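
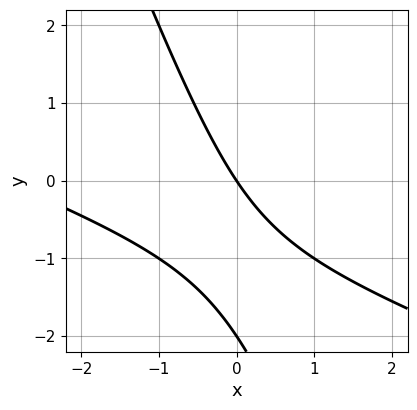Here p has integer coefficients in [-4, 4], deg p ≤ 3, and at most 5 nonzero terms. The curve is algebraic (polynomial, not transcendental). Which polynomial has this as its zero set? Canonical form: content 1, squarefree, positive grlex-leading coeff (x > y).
First, degree: a generic line meets the curve in up to 2 points, so deg p = 2.
Next, reading off the gridlines: among the integer gridlines, it crosses the y-axis at y ∈ {-2, 0}; it crosses the x-axis at the gridline x = 0.
Finally, putting this together gives p.

x^2 + 3*x*y + y^2 + 3*x + 2*y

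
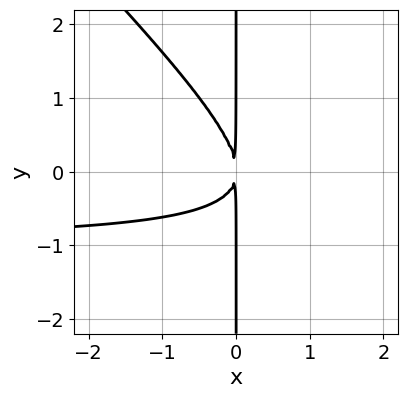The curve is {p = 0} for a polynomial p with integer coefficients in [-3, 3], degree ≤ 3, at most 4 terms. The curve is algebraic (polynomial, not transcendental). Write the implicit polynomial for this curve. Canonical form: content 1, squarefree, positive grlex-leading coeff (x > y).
The degree is 3 — the shape is more complex than any degree-2 curve.
Reading off the gridlines: the visible y-axis segment lies entirely on the curve.
Putting this together gives p.

x^2*y + x*y^2 + x^2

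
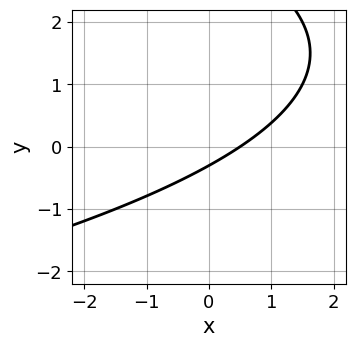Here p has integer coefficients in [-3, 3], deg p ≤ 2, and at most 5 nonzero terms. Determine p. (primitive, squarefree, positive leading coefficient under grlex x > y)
First, degree: a generic line meets the curve in up to 2 points, so deg p = 2.
Finally, the integer polynomial consistent with all of this is the stated p.

y^2 + 2*x - 3*y - 1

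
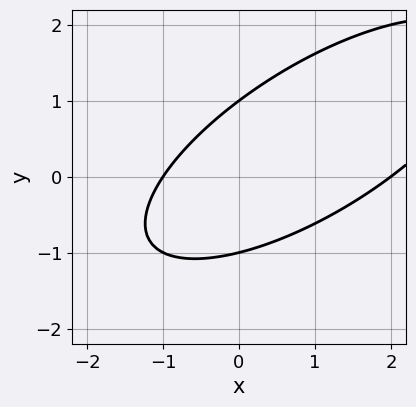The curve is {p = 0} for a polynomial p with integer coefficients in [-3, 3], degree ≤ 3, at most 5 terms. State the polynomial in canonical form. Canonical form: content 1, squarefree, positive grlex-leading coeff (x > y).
(a) Degree: a generic line meets the curve in up to 2 points, so deg p = 2.
(b) Observable constraints: the x-axis gridline crossings are at x ∈ {-1, 2}; among the integer gridlines, it crosses the y-axis at y ∈ {-1, 1}.
(c) Together with the visible shape, these determine p as stated.

x^2 - 2*x*y + 2*y^2 - x - 2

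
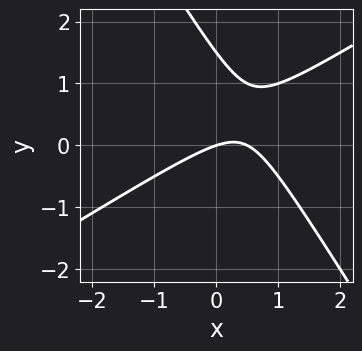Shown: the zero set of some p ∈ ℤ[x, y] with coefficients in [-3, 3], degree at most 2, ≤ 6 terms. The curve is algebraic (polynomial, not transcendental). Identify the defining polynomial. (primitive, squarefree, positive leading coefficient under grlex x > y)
1. Degree: a generic line meets the curve in up to 2 points, so deg p = 2.
2. Reading off the gridlines: it meets the x-axis at x = 0 (among the integer gridlines); it meets the y-axis at y = 0 (among the integer gridlines).
3. These observations pin down the coefficients.

2*x^2 - 2*x*y - 2*y^2 - x + 3*y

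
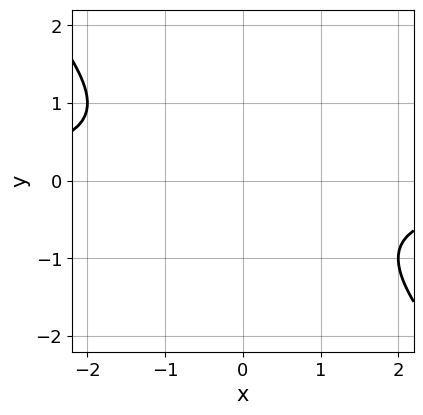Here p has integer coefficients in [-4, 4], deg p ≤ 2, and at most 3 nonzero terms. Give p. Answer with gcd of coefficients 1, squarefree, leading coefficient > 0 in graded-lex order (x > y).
x*y + y^2 + 1

(a) Degree: no degree-1 curve has this shape, so deg p = 2.
(b) Against the integer gridlines: the curve avoids every integer x-axis point in the box; it misses every integer gridline on the y-axis.
(c) Assembling these constraints gives the stated polynomial.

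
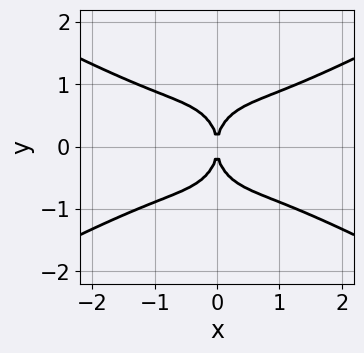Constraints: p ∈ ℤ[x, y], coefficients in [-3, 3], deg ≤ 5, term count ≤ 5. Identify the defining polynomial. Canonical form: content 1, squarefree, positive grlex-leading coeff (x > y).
x^4 - 3*x^2*y^2 - y^4 + 2*x^2

(a) Degree: a generic line meets the curve in up to 4 points, so deg p = 4.
(b) Symmetries: mirror symmetry y ↦ −y ⇒ only even powers of y; it's symmetric under x → −x, forcing even powers of x.
(c) From the axis intercepts and sections: it meets the y-axis at y = 0 (among the integer gridlines); one x-axis crossing is at x = 0.
(d) Together with the visible shape, these determine p as stated.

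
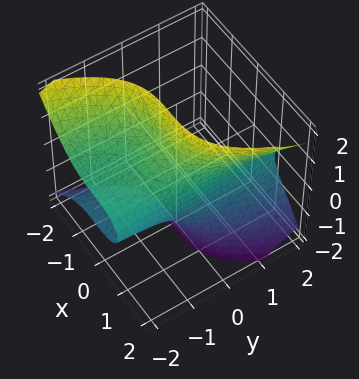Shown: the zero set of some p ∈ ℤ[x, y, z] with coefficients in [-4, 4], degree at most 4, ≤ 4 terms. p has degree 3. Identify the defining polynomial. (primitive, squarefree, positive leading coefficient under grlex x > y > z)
First, deg p = 3. No degree-2 surface has this shape.
Next, from the visible intercepts: the surface avoids every integer z-axis point in the box; it misses every integer gridline on the y-axis.
Finally, together with the visible shape, these determine p as stated. Check: (1, 0, 0) on the x-axis lies on the surface, and p(1, 0, 0) = 0. ✓

2*x^3 - 3*y*z^2 - 2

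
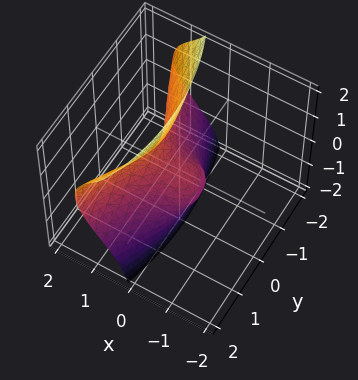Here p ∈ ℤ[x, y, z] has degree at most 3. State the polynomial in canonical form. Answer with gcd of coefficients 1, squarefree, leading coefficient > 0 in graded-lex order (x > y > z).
First, the degree is 3 — a generic line meets the surface in up to 3 points.
Then, from the visible intercepts: it crosses the z-axis at the gridline z = 0; it crosses the x-axis at the gridline x = 0; one y-axis crossing is at y = 0.
Finally, fitting integer coefficients to these (and the overall shape) gives p.

2*x^3 - 2*x^2*z + 3*x*z^2 - y^2 - z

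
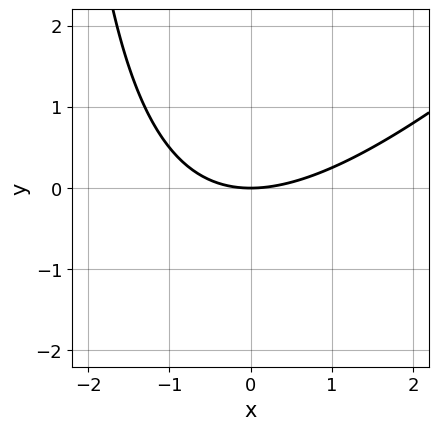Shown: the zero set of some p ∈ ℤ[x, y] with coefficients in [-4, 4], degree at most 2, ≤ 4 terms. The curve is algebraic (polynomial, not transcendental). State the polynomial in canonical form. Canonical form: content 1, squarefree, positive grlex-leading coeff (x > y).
x^2 - x*y - 3*y

First, deg p = 2. The shape is more complex than any degree-1 curve.
Next, from the visible intercepts: it meets the x-axis at x = 0 (among the integer gridlines); it meets the y-axis at y = 0 (among the integer gridlines).
Finally, putting this together gives p.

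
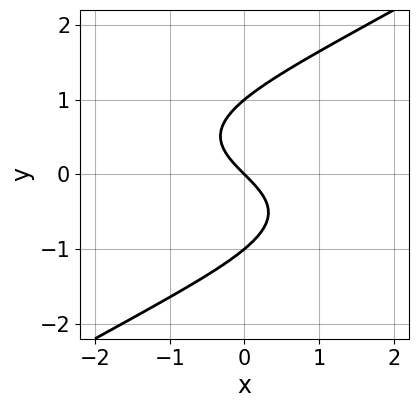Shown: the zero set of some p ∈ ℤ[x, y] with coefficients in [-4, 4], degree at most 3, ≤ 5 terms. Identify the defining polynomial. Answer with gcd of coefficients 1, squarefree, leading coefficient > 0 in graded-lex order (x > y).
2*x*y^2 - 3*y^3 + 3*x + 3*y

(a) The degree is 3 — a generic line meets the curve in up to 3 points.
(b) Against the integer gridlines: it crosses the x-axis at the gridline x = 0; among the integer gridlines, it crosses the y-axis at y ∈ {-1, 0, 1}.
(c) These observations pin down the coefficients.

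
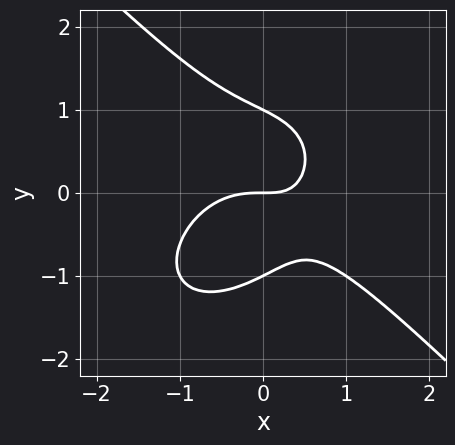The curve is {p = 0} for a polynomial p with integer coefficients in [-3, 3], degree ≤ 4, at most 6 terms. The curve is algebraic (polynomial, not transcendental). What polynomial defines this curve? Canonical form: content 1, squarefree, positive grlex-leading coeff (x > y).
x^3 + y^3 + x*y - y

(a) deg p = 3. A generic line meets the curve in up to 3 points.
(b) Reading off the gridlines: among the integer gridlines, it crosses the y-axis at y ∈ {-1, 0, 1}; it crosses the x-axis at the gridline x = 0.
(c) These observations pin down the coefficients.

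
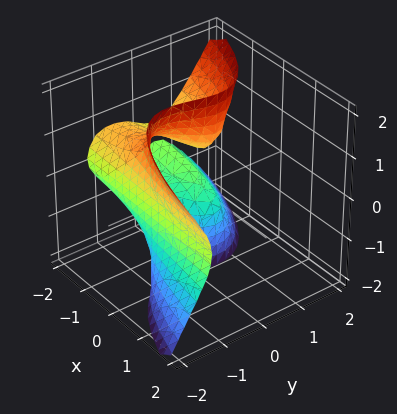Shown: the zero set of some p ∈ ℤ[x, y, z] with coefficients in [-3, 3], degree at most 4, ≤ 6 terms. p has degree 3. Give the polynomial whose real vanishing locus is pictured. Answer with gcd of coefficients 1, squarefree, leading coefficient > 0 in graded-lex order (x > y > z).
2*x*z^2 + 2*y^3 - 2*y + 1

(a) deg p = 3. The shape is more complex than any degree-2 surface.
(b) From the axis intercepts and sections: the surface avoids every integer z-axis point in the box; it misses every integer gridline on the x-axis.
(c) Putting this together gives p.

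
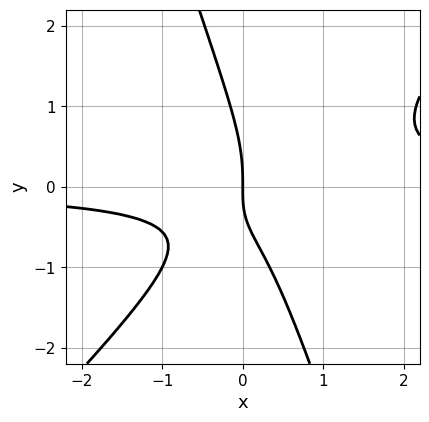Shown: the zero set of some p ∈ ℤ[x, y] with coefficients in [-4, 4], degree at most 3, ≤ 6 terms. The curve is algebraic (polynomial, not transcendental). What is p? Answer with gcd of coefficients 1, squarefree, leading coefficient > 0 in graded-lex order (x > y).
First, deg p = 3. A generic line meets the curve in up to 3 points.
Then, observable constraints: it crosses the y-axis at the gridline y = 0; one x-axis crossing is at x = 0.
Finally, matching integer coefficients to the picture gives p.

3*x^2*y - 2*x*y^2 - y^3 - 2*x*y - 2*x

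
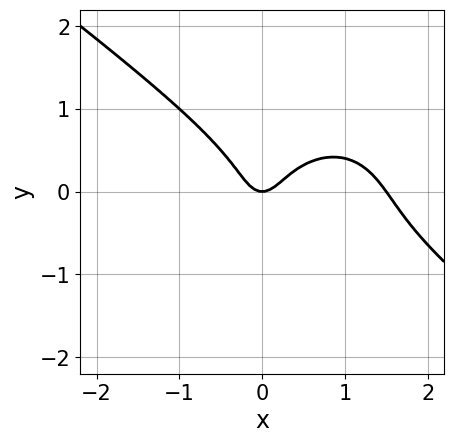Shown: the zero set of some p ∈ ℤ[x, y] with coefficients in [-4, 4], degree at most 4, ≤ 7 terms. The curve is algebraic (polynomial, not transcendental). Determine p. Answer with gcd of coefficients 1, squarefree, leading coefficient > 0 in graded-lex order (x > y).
1. deg p = 3. The shape is more complex than any degree-2 curve.
2. From the axis intercepts and sections: it meets the y-axis at y = 0 (among the integer gridlines); it crosses the x-axis at the gridline x = 0.
3. The integer polynomial consistent with all of this is the stated p.

2*x^3 + x^2*y + 3*y^3 - 3*x^2 + y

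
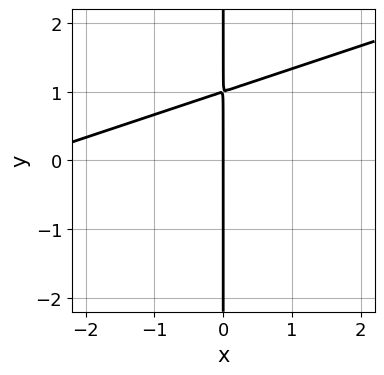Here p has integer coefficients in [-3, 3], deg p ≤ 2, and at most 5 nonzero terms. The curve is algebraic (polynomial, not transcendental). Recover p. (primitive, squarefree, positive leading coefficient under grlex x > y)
x^2 - 3*x*y + 3*x

Degree: the shape is more complex than any degree-1 curve, so deg p = 2.
Observable constraints: every point of the y-axis in the box is on the curve; it crosses the x-axis at the gridline x = 0.
The integer polynomial consistent with all of this is the stated p.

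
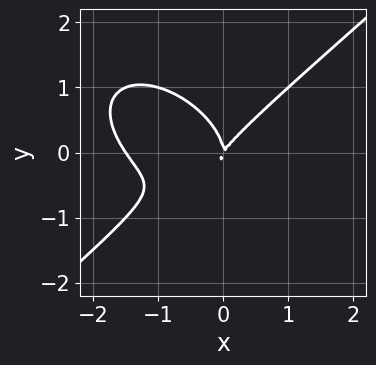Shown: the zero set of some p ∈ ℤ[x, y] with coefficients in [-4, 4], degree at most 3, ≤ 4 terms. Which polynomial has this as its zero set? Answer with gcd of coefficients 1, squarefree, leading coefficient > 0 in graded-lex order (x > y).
(a) Degree: the shape is more complex than any degree-2 curve, so deg p = 3.
(b) Checking where it meets the axes: it meets the y-axis at y = 0 (among the integer gridlines); it crosses the x-axis at the gridline x = 0.
(c) Assembling these constraints gives the stated polynomial.

2*x^3 - 3*y^3 + 3*x^2 - 2*x*y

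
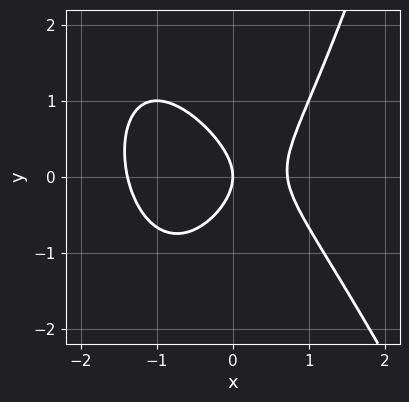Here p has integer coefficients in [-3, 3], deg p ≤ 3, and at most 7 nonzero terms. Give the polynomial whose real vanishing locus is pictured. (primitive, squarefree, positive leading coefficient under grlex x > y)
3*x^3 + x^2*y + 2*x^2 - 3*y^2 - 3*x

The degree is 3 — no degree-2 curve has this shape.
Against the integer gridlines: it crosses the y-axis at the gridline y = 0; it meets the x-axis at x = 0 (among the integer gridlines).
Putting this together gives p.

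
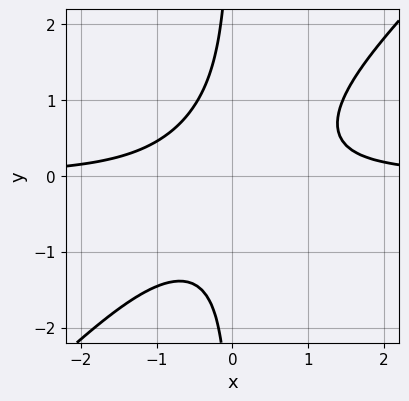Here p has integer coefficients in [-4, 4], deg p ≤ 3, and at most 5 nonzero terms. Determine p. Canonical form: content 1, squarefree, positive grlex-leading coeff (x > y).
3*x^2*y - 3*x*y^2 - 2

1. The degree is 3 — no degree-2 curve has this shape.
2. Reading off the gridlines: the curve avoids every integer y-axis point in the box; the curve avoids every integer x-axis point in the box.
3. Assembling these constraints gives the stated polynomial.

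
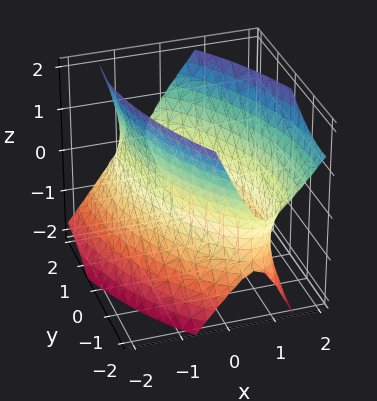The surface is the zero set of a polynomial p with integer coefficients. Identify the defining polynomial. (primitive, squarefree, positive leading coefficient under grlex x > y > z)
3*x^2 + 2*x*y - x*z + y^2 - z^2 - 3

First, the degree is 2 — no degree-1 surface has this shape.
Next, reading off the gridlines: among the integer gridlines, it crosses the x-axis at x ∈ {-1, 1}; it misses every integer gridline on the z-axis.
Finally, these observations pin down the coefficients.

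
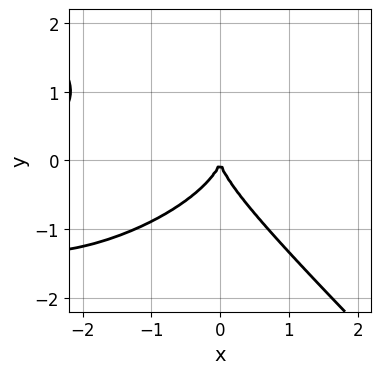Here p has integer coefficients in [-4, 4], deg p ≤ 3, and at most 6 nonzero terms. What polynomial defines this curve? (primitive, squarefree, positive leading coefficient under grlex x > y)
x^3 - x^2*y + x*y^2 + 3*y^3 + 3*x^2

deg p = 3. A generic line meets the curve in up to 3 points.
Checking where it meets the axes: it meets the y-axis at y = 0 (among the integer gridlines); one x-axis crossing is at x = 0.
Matching integer coefficients to the picture gives p.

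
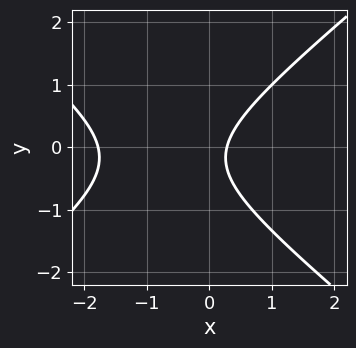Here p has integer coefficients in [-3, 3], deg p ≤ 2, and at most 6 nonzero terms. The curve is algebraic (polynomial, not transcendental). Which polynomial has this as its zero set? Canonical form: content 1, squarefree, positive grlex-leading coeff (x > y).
2*x^2 - 3*y^2 + 3*x - y - 1

1. The degree is 2 — a generic line meets the curve in up to 2 points.
2. Observable constraints: no y-intercept at any integer in the box.
3. Together with the visible shape, these determine p as stated.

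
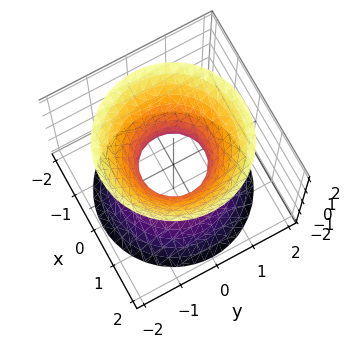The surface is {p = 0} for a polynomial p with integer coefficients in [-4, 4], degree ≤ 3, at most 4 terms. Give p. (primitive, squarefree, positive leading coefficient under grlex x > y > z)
Degree: no degree-1 surface has this shape, so deg p = 2.
Symmetries: the surface is invariant under rotation about z: p = q(x² + y², z).
Observable constraints: the surface avoids every integer z-axis point in the box; a circular section at z = 1 has radius between 1 and 2.
Assembling these constraints gives the stated polynomial.

3*x^2 + 3*y^2 - 2*z^2 - 2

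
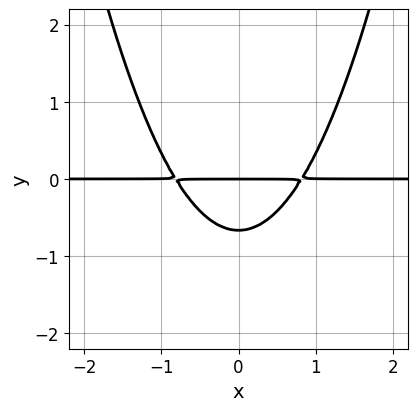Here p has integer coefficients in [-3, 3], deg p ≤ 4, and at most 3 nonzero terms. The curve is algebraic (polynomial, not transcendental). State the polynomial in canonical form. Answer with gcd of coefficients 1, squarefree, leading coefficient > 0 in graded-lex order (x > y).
First, deg p = 3. A generic line meets the curve in up to 3 points.
Next, symmetries: mirror symmetry x ↦ −x ⇒ only even powers of x.
Then, reading off the gridlines: it meets the y-axis at y = 0 (among the integer gridlines); every point of the x-axis in the box is on the curve.
Finally, the integer polynomial consistent with all of this is the stated p.

3*x^2*y - 3*y^2 - 2*y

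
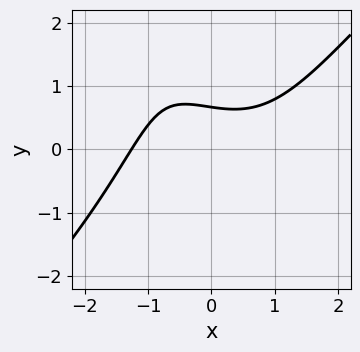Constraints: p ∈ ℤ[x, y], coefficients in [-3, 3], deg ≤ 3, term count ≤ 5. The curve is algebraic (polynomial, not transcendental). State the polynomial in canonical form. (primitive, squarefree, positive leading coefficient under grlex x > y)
x^3 - x*y^2 - 3*y + 2

First, deg p = 3. No degree-2 curve has this shape.
Finally, solving for integer coefficients yields p as stated.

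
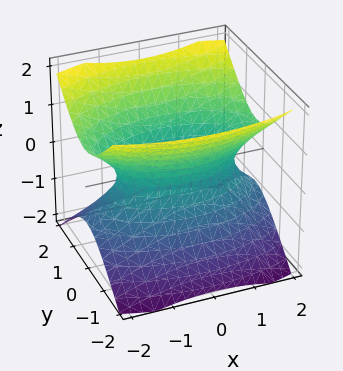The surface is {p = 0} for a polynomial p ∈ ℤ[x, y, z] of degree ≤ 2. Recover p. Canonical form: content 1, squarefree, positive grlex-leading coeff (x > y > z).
First, degree: an hourglass — one-sheet hyperboloid; a quadric, so deg p = 2.
Then, symmetries: it's symmetric under y → −y, forcing even powers of y; the z ↦ −z reflection is a symmetry, so z appears only in even powers; mirror symmetry x ↦ −x ⇒ only even powers of x.
Next, observable constraints: the surface avoids every integer z-axis point in the box.
Finally, these observations pin down the coefficients.

x^2 + 3*y^2 - 3*z^2 - 2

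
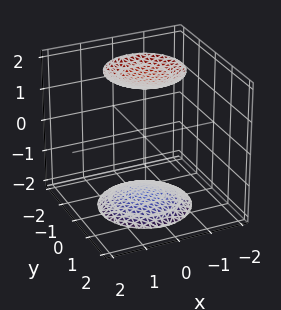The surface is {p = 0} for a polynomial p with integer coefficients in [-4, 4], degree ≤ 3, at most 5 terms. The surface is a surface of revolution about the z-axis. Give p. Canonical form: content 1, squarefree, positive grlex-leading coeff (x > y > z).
x^2 + y^2 - z^2 + 3

(a) I count 2 distinct pieces. They look like related sheets of one shape, so recover p as a whole.
(b) deg p = 2. No degree-1 surface has this shape.
(c) Symmetries: rotational symmetry about the z-axis ⇒ p depends on x, y only through x² + y².
(d) Checking where it meets the axes: the surface avoids every integer y-axis point in the box; a circular section at z = -2 has radius exactly 1; it misses every integer gridline on the x-axis.
(e) The integer polynomial consistent with all of this is the stated p.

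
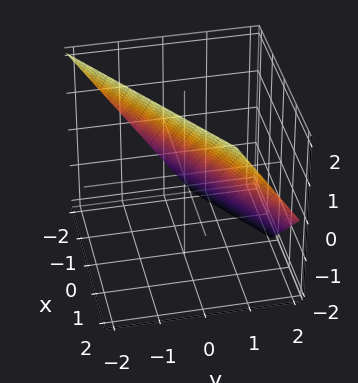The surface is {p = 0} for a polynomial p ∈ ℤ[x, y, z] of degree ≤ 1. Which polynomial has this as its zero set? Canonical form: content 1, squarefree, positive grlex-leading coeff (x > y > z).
2*x - 3*y - 2*z + 2

First, degree: the surface is flat (a plane), so deg p = 1.
Then, reading off the gridlines: one x-axis crossing is at x = -1; it crosses the z-axis at the gridline z = 1.
Finally, the integer polynomial consistent with all of this is the stated p.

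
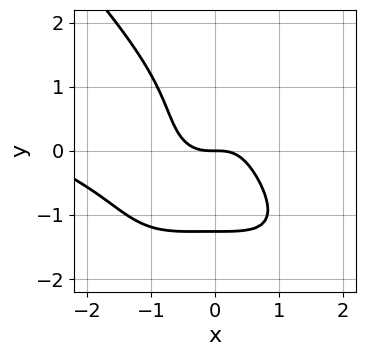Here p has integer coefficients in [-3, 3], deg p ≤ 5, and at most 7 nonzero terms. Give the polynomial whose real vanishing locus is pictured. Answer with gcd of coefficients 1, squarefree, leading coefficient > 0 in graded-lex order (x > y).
x^4 + 2*x^3*y + y^4 + 3*x^3 + 2*y

deg p = 4.
Observable constraints: one y-axis crossing is at y = 0; it meets the x-axis at x = 0 (among the integer gridlines).
The integer polynomial consistent with all of this is the stated p.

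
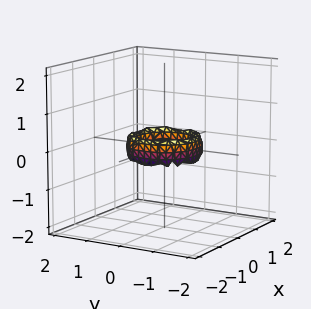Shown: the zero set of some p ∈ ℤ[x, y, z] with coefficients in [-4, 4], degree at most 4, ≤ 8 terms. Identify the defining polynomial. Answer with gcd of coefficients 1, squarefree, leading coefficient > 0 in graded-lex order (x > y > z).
deg p = 4. The shape is more complex than any degree-3 surface.
Symmetry: every cross-section ⟂ z is a circle, so x, y appear only via x² + y².
From the visible intercepts: no z-intercept at any integer in the box; the x-axis gridline crossings are at x ∈ {-1, 1}; a circular section at z = 0 has radius between 0 and 1.
Together with the visible shape, these determine p as stated. Check: (0, 1, 0) on the y-axis lies on the surface, and p(0, 1, 0) = 0. ✓

2*x^4 + 4*x^2*y^2 + 2*y^4 - 3*x^2 - 3*y^2 + z^2 + 1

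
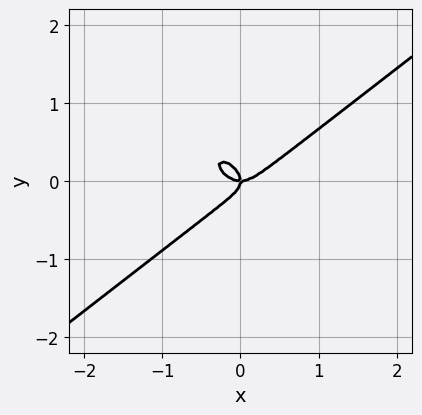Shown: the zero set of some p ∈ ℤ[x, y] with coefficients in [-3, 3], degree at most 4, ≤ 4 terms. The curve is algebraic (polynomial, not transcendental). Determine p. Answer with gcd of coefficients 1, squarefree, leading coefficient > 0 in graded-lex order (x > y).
2*x^3 - x*y^2 - 3*y^3 - x*y

The degree is 3 — a generic line meets the curve in up to 3 points.
From the visible intercepts: it meets the y-axis at y = 0 (among the integer gridlines); it crosses the x-axis at the gridline x = 0.
Together with the visible shape, these determine p as stated.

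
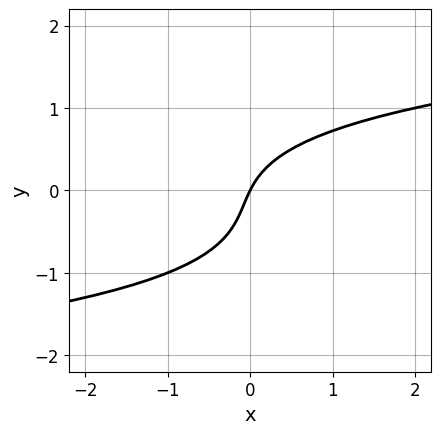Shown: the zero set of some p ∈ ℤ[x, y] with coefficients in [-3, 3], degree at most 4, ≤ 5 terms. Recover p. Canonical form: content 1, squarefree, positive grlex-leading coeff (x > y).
2*y^3 + y^2 - 2*x + y

(a) Degree: no degree-2 curve has this shape, so deg p = 3.
(b) From the axis intercepts and sections: it crosses the x-axis at the gridline x = 0; one y-axis crossing is at y = 0.
(c) Matching integer coefficients to the picture gives p.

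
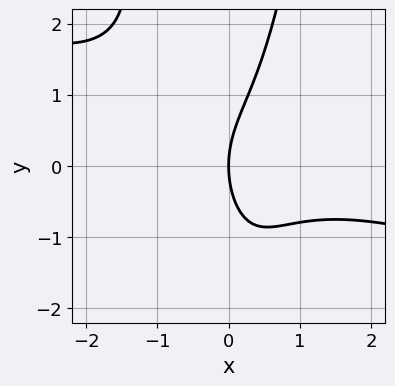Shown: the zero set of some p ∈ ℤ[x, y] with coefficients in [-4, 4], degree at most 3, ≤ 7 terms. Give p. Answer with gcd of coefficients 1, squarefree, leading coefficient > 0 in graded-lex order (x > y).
x^3 + 3*x^2*y - x^2 - y^2 + 3*x

The degree is 3 — the shape is more complex than any degree-2 curve.
From the axis intercepts and sections: it meets the y-axis at y = 0 (among the integer gridlines); it meets the x-axis at x = 0 (among the integer gridlines).
The integer polynomial consistent with all of this is the stated p.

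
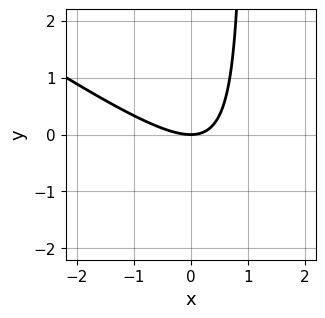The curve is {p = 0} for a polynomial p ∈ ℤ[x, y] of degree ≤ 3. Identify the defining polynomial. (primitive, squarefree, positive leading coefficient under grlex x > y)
2*x^2 + 3*x*y - 3*y

First, deg p = 2. The shape is more complex than any degree-1 curve.
Then, observable constraints: it crosses the y-axis at the gridline y = 0; it meets the x-axis at x = 0 (among the integer gridlines).
Finally, solving for integer coefficients yields p as stated.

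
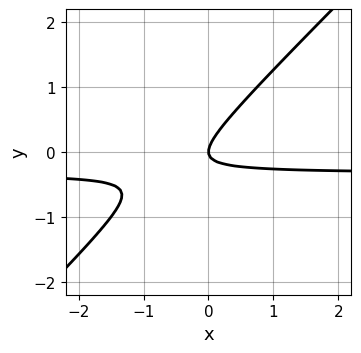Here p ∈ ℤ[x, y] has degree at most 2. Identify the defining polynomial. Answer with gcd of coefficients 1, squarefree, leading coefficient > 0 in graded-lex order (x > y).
Degree: a generic line meets the curve in up to 2 points, so deg p = 2.
Against the integer gridlines: it crosses the x-axis at the gridline x = 0; it meets the y-axis at y = 0 (among the integer gridlines).
Matching integer coefficients to the picture gives p.

3*x*y - 3*y^2 + x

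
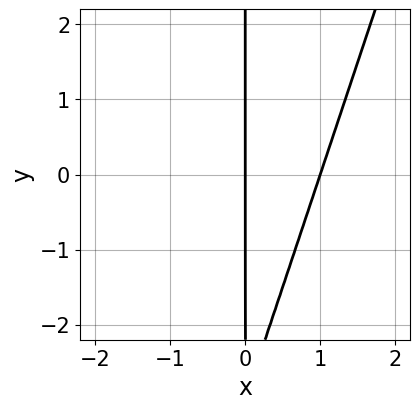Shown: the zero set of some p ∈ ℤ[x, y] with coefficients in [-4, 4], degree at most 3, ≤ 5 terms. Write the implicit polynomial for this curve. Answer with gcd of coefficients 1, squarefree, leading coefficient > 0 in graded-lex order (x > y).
(a) deg p = 2.
(b) Observable constraints: every point of the y-axis in the box is on the curve; among the integer gridlines, it crosses the x-axis at x ∈ {0, 1}.
(c) Together with the visible shape, these determine p as stated.

3*x^2 - x*y - 3*x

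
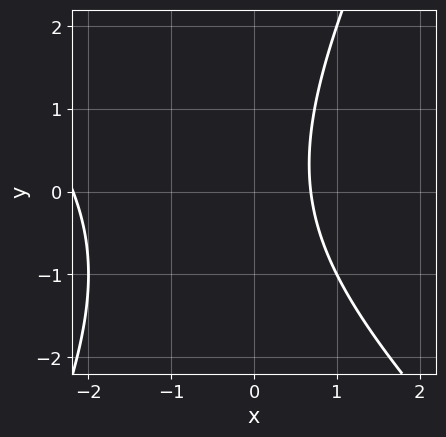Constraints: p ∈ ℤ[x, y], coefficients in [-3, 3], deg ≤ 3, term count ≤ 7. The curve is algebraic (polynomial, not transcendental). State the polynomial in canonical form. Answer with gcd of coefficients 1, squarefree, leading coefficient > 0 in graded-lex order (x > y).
First, the degree is 2 — the shape is more complex than any degree-1 curve.
Then, reading off the gridlines: no y-intercept at any integer in the box.
Finally, fitting integer coefficients to these (and the overall shape) gives p.

2*x^2 + x*y - y^2 + 3*x - 3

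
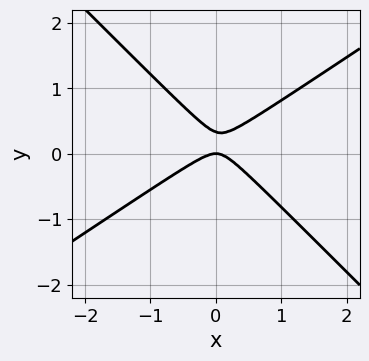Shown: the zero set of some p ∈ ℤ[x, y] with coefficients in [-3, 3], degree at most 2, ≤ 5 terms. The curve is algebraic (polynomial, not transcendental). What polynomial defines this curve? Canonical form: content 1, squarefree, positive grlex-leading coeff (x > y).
2*x^2 - x*y - 3*y^2 + y

(a) Degree: a generic line meets the curve in up to 2 points, so deg p = 2.
(b) Checking where it meets the axes: one y-axis crossing is at y = 0; it crosses the x-axis at the gridline x = 0.
(c) The integer polynomial consistent with all of this is the stated p.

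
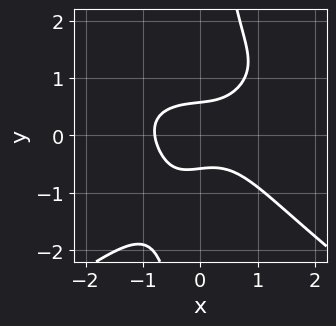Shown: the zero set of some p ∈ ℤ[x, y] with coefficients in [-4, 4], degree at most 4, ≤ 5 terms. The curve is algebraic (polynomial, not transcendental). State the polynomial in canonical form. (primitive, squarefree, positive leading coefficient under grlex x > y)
x^3*y - 2*x*y^3 - 2*x^3 + 3*y^2 - 1

(a) The degree is 4 — no degree-3 curve has this shape.
(b) Matching integer coefficients to the picture gives p.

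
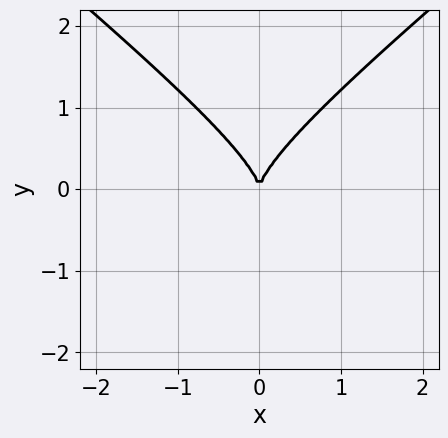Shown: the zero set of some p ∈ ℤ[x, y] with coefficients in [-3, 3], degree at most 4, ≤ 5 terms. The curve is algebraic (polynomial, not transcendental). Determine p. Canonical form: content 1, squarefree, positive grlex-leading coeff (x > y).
The degree is 3 — the shape is more complex than any degree-2 curve.
Symmetries: mirror symmetry x ↦ −x ⇒ only even powers of x.
Observable constraints: one y-axis crossing is at y = 0; it meets the x-axis at x = 0 (among the integer gridlines).
Matching integer coefficients to the picture gives p.

2*x^2*y - 3*y^3 + 3*x^2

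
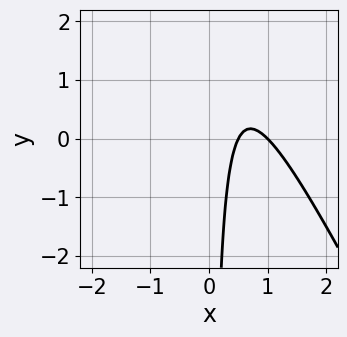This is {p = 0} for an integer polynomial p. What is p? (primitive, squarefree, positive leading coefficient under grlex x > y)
2*x^2 + x*y - 3*x + 1

1. Degree: a generic line meets the curve in up to 2 points, so deg p = 2.
2. Reading off the gridlines: no y-intercept at any integer in the box; one x-axis crossing is at x = 1.
3. Together with the visible shape, these determine p as stated.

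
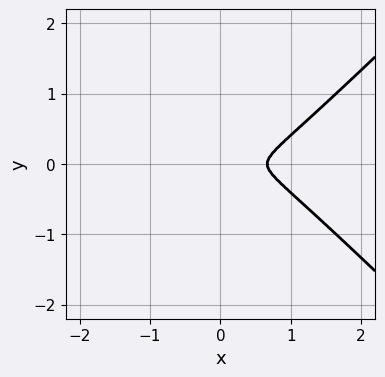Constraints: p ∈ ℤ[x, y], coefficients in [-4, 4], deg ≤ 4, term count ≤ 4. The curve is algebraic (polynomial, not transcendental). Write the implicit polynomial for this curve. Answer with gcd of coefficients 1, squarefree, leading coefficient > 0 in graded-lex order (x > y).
1. deg p = 3. The shape is more complex than any degree-2 curve.
2. Symmetries: the y ↦ −y reflection is a symmetry, so y appears only in even powers.
3. The integer polynomial consistent with all of this is the stated p.

3*x^3 - 3*x*y^2 - 2*x^2 - 3*y^2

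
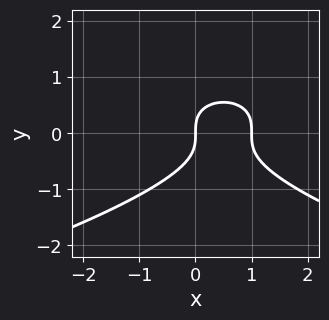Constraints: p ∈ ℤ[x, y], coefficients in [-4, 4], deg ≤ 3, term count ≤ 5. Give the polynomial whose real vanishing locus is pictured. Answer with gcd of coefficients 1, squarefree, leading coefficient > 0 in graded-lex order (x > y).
3*y^3 + 2*x^2 - 2*x

1. deg p = 3. No degree-2 curve has this shape.
2. From the axis intercepts and sections: it crosses the y-axis at the gridline y = 0; among the integer gridlines, it crosses the x-axis at x ∈ {0, 1}.
3. Assembling these constraints gives the stated polynomial.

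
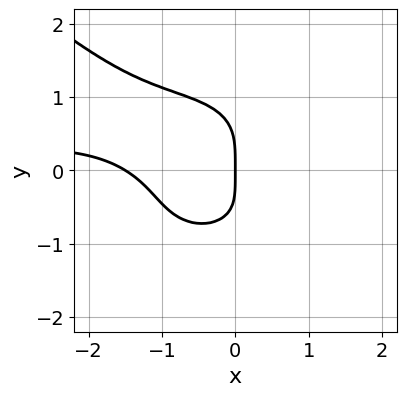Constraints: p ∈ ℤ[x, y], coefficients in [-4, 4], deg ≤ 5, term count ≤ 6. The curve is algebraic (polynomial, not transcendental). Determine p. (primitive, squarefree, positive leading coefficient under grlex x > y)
x^3*y + 2*y^4 + 2*x^2 + x*y + 3*x

1. The degree is 4 — the shape is more complex than any degree-3 curve.
2. Checking where it meets the axes: it crosses the y-axis at the gridline y = 0; one x-axis crossing is at x = 0.
3. Matching integer coefficients to the picture gives p.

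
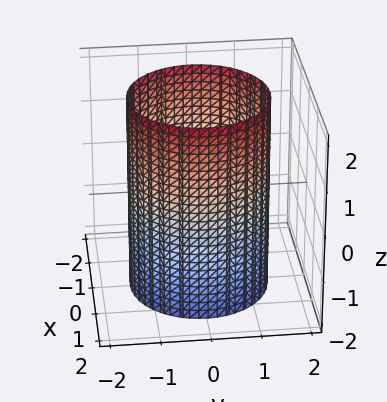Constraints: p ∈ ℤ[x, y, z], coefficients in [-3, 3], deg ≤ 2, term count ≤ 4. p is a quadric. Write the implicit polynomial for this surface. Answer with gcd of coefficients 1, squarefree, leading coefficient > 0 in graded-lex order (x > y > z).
(a) The degree is 2 — a cylinder; a quadric.
(b) Symmetries: mirror symmetry z ↦ −z ⇒ only even powers of z; every cross-section ⟂ z is a circle, so x, y appear only via x² + y².
(c) Against the integer gridlines: a circular section at z = 0 has radius between 1 and 2; no z-intercept at any integer in the box.
(d) Solving for integer coefficients yields p as stated.

x^2 + y^2 - 2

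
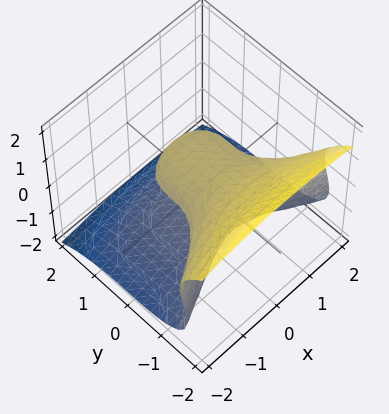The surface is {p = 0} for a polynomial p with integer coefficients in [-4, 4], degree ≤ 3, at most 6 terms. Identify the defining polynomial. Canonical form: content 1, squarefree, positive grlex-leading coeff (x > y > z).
y^3 + 2*z^3 + x^2 - 2*z

1. deg p = 3.
2. From the axis intercepts and sections: among the integer gridlines, it crosses the z-axis at z ∈ {-1, 0, 1}; it meets the x-axis at x = 0 (among the integer gridlines).
3. Putting this together gives p.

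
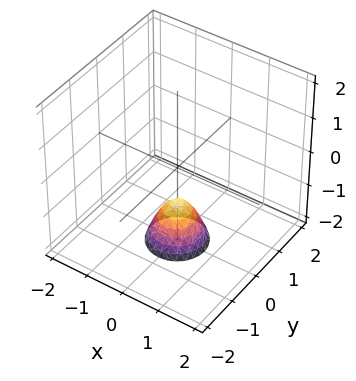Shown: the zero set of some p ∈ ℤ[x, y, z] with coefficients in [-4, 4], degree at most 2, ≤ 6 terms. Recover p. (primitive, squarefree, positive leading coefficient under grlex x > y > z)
First, deg p = 2. A generic line meets the surface in up to 2 points.
Then, symmetries: rotational symmetry about the z-axis ⇒ p depends on x, y only through x² + y².
Then, against the integer gridlines: a circular section at z = -2 has radius between 0 and 1; it misses every integer gridline on the y-axis; one z-axis crossing is at z = -1; no x-intercept at any integer in the box.
Finally, matching integer coefficients to the picture gives p.

2*x^2 + 2*y^2 + z + 1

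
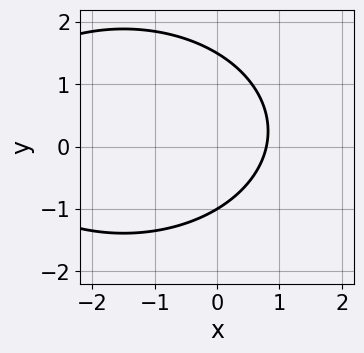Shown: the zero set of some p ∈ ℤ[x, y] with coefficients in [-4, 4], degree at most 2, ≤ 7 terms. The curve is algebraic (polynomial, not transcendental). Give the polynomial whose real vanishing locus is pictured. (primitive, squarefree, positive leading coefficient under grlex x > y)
x^2 + 2*y^2 + 3*x - y - 3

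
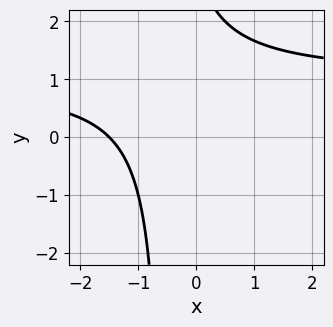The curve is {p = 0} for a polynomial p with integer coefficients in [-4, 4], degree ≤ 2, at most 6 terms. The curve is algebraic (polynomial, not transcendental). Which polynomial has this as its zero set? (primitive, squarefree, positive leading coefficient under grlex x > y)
2*x*y - 2*x + y - 3

Degree: a generic line meets the curve in up to 2 points, so deg p = 2.
Reading off the gridlines: no y-intercept at any integer in the box.
Assembling these constraints gives the stated polynomial.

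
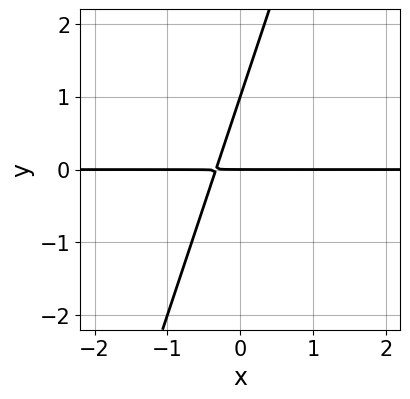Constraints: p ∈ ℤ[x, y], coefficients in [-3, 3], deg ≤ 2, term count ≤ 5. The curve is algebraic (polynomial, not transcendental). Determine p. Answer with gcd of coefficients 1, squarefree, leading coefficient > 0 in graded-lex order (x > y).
3*x*y - y^2 + y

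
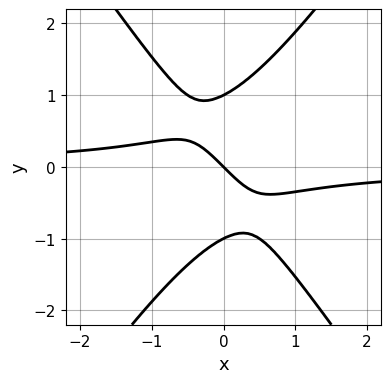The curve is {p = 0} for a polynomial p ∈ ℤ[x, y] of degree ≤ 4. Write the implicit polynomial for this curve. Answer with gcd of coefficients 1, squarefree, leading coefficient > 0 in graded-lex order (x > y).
2*x^2*y - y^3 + x + y

deg p = 3. The shape is more complex than any degree-2 curve.
Against the integer gridlines: the y-axis gridline crossings are at y ∈ {-1, 0, 1}; it meets the x-axis at x = 0 (among the integer gridlines).
Fitting integer coefficients to these (and the overall shape) gives p.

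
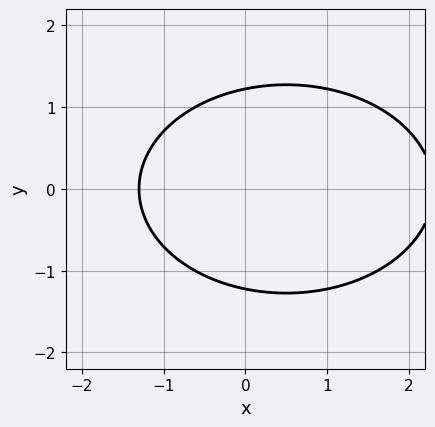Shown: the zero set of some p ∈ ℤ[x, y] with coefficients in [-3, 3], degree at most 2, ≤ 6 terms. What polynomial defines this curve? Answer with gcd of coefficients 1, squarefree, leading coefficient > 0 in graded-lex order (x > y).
deg p = 2.
Symmetries: it's symmetric under y → −y, forcing even powers of y.
Solving for integer coefficients yields p as stated.

x^2 + 2*y^2 - x - 3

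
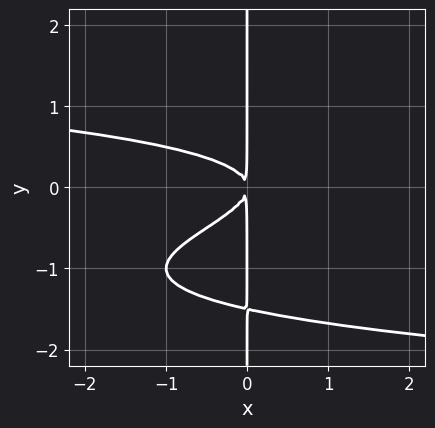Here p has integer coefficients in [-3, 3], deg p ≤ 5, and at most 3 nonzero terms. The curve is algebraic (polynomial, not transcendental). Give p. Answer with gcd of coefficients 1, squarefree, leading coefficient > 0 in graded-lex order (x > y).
2*x*y^3 + 3*x*y^2 + x^2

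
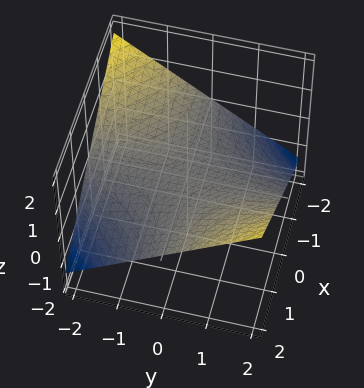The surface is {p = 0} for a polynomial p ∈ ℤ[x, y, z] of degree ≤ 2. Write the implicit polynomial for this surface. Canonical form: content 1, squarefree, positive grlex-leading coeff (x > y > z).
deg p = 2. A hyperbolic paraboloid; a quadric.
From the visible intercepts: it crosses the z-axis at the gridline z = 0; the visible x-axis segment lies entirely on the surface; the visible y-axis segment lies entirely on the surface.
Assembling these constraints gives the stated polynomial.

x*y - 3*z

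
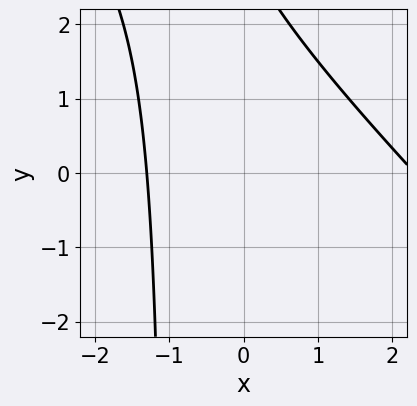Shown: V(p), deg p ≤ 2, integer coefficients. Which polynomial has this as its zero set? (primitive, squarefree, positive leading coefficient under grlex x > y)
x^2 + x*y - x + y - 3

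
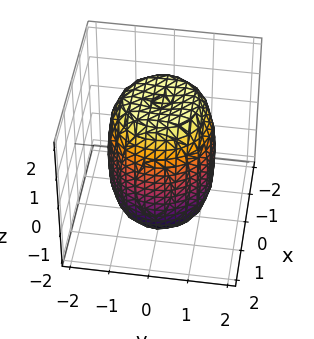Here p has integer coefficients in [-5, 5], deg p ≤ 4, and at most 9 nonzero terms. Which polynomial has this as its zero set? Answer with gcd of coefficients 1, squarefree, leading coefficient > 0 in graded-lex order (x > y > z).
2*x^4 + 4*x^2*y^2 + 2*y^4 - 2*x^2 - 2*y^2 + z^2 - 3

The degree is 4 — the shape is more complex than any degree-3 surface.
By symmetry, the z-axis is an axis of rotation, so x and y enter only as x² + y².
Reading off the gridlines: a circular section at z = 1 has radius between 1 and 2.
The integer polynomial consistent with all of this is the stated p.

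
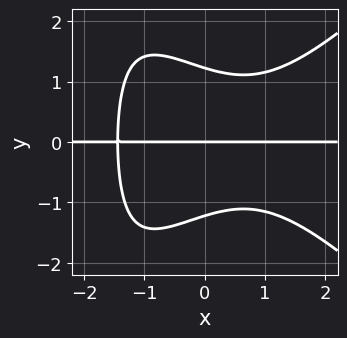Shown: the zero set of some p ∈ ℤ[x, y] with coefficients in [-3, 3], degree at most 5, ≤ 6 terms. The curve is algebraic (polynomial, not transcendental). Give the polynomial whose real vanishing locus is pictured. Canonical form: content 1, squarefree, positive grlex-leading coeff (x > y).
x^3*y - x*y^3 - 2*y^3 + 3*y

(a) deg p = 4. A generic line meets the curve in up to 4 points.
(b) From the visible intercepts: one y-axis crossing is at y = 0; the visible x-axis segment lies entirely on the curve.
(c) Assembling these constraints gives the stated polynomial.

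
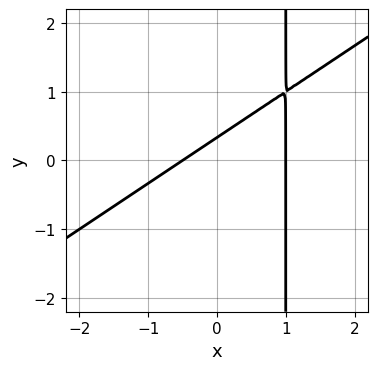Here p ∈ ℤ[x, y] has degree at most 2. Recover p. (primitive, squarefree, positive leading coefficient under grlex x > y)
2*x^2 - 3*x*y - x + 3*y - 1

deg p = 2. No degree-1 curve has this shape.
From the visible intercepts: one x-axis crossing is at x = 1.
Putting this together gives p.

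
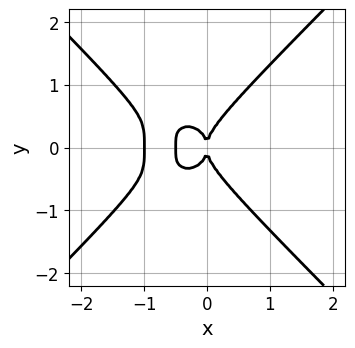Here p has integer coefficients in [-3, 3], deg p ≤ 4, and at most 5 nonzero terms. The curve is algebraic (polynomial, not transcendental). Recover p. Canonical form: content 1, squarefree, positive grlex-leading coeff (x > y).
2*x^4 - 2*y^4 + 3*x^3 + x^2

deg p = 4. The shape is more complex than any degree-3 curve.
Symmetries: mirror symmetry y ↦ −y ⇒ only even powers of y.
Observable constraints: one y-axis crossing is at y = 0; among the integer gridlines, it crosses the x-axis at x ∈ {-1, 0}.
Matching integer coefficients to the picture gives p.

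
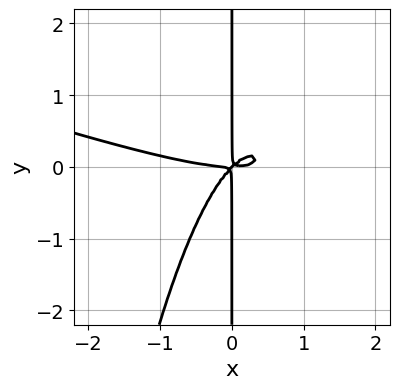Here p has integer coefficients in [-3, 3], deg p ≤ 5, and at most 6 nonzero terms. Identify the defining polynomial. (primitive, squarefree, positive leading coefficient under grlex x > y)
The degree is 4 — the shape is more complex than any degree-3 curve.
From the visible intercepts: every point of the y-axis in the box is on the curve.
Matching integer coefficients to the picture gives p.

x^4 + 3*x^3*y - 3*x^2*y + 3*x*y^2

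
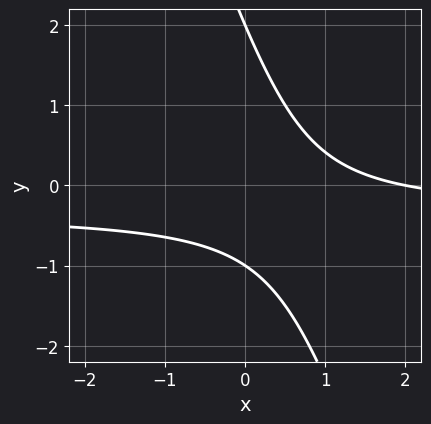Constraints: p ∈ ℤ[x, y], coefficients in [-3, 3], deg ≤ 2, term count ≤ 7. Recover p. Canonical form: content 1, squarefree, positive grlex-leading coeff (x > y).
3*x*y + y^2 + x - y - 2

(a) The degree is 2 — the shape is more complex than any degree-1 curve.
(b) From the axis intercepts and sections: it meets the x-axis at x = 2 (among the integer gridlines); the y-axis gridline crossings are at y ∈ {-1, 2}.
(c) These observations pin down the coefficients.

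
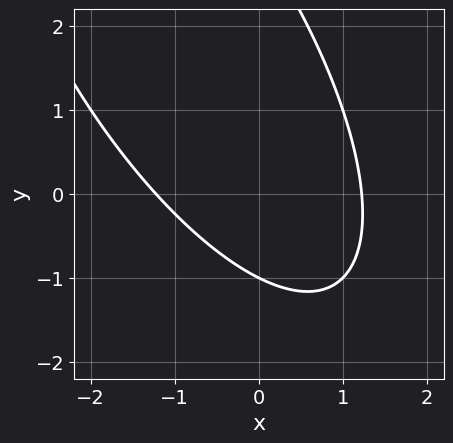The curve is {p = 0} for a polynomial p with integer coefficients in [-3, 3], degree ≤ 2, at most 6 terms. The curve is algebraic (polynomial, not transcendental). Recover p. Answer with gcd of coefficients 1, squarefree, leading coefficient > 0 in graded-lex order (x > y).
2*x^2 + 2*x*y + y^2 - 2*y - 3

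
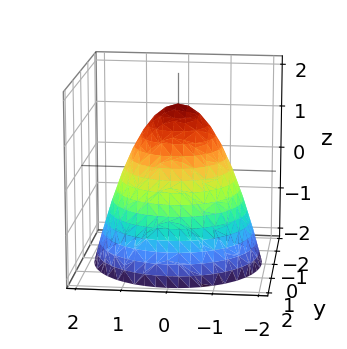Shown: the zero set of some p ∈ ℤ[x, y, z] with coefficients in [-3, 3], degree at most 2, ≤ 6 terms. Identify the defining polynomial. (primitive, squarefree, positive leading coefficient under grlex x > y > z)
2*x^2 + 2*y^2 + 2*z - 3

First, degree: a generic line meets the surface in up to 2 points, so deg p = 2.
Then, symmetries: every cross-section ⟂ z is a circle, so x, y appear only via x² + y².
Then, from the visible intercepts: a circular section at z = -2 has radius between 1 and 2.
Finally, matching integer coefficients to the picture gives p.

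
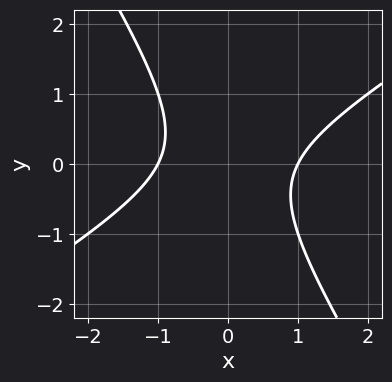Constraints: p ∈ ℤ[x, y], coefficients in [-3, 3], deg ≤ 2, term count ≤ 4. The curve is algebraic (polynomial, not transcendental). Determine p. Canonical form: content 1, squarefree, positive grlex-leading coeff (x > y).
x^2 - x*y - y^2 - 1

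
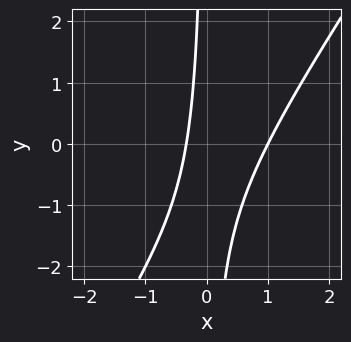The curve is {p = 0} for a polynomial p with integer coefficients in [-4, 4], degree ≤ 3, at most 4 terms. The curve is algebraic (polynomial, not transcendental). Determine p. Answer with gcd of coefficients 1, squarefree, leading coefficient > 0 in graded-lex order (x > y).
First, degree: a generic line meets the curve in up to 2 points, so deg p = 2.
Then, against the integer gridlines: it misses every integer gridline on the y-axis; it crosses the x-axis at the gridline x = 1.
Finally, these observations pin down the coefficients.

3*x^2 - 2*x*y - 2*x - 1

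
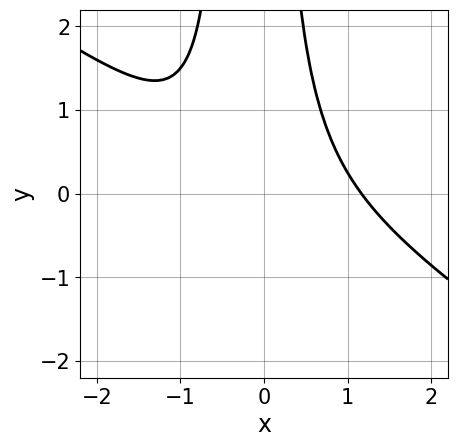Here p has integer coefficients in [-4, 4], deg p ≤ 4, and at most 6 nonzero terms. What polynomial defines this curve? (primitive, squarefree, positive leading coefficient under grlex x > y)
First, the degree is 3 — the shape is more complex than any degree-2 curve.
Next, from the axis intercepts and sections: it misses every integer gridline on the y-axis.
Finally, these observations pin down the coefficients.

2*x^3 + 3*x^2*y + x*y - x - 2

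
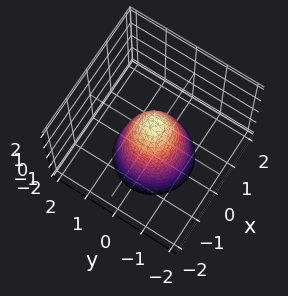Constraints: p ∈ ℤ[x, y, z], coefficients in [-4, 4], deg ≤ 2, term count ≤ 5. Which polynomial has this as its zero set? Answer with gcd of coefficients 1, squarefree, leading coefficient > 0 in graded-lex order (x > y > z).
First, deg p = 2.
Next, symmetry: the z-axis is an axis of rotation, so x and y enter only as x² + y².
Next, from the axis intercepts and sections: it crosses the z-axis at the gridline z = 1; a circular section at z = -1 has radius exactly 1.
Finally, these observations pin down the coefficients.

2*x^2 + 2*y^2 + z - 1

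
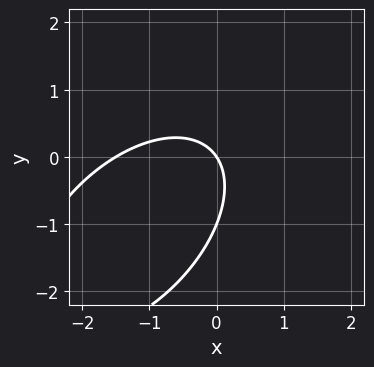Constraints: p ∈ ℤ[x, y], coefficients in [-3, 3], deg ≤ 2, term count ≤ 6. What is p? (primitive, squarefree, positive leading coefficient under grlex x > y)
2*x^2 - 2*x*y + 2*y^2 + 3*x + 2*y

(a) deg p = 2.
(b) Against the integer gridlines: it crosses the x-axis at the gridline x = 0; the y-axis gridline crossings are at y ∈ {-1, 0}.
(c) Matching integer coefficients to the picture gives p.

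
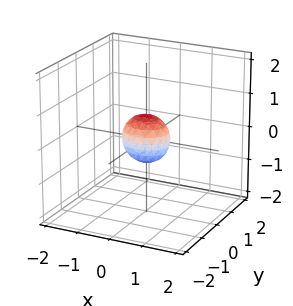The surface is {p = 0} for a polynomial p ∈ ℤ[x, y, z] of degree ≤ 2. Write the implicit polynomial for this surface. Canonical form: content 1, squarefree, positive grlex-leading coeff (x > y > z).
First, the degree is 2 — a closed, bounded, convex surface; a quadric.
Then, symmetries: mirror symmetry x ↦ −x ⇒ only even powers of x; it's symmetric under y → −y, forcing even powers of y; it's symmetric under z → −z, forcing even powers of z.
Finally, putting this together gives p.

2*x^2 + 3*y^2 + 2*z^2 - 1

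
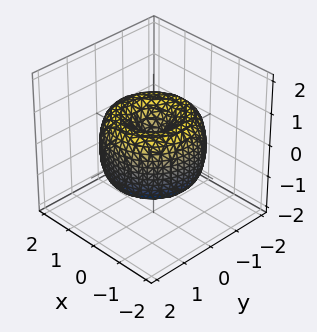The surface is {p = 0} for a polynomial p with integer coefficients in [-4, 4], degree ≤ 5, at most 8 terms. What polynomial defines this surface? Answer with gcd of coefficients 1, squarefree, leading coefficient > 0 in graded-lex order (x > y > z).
x^4 + 2*x^2*y^2 + y^4 - 2*x^2 - 2*y^2 + z^2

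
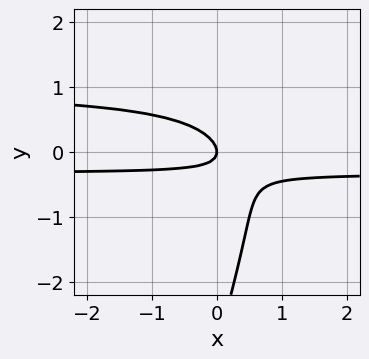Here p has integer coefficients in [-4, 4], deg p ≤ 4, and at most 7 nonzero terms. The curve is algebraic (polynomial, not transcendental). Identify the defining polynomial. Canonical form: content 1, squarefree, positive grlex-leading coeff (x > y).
First, the degree is 3 — the shape is more complex than any degree-2 curve.
Then, reading off the gridlines: it meets the x-axis at x = 0 (among the integer gridlines); one y-axis crossing is at y = 0.
Finally, the integer polynomial consistent with all of this is the stated p.

3*x*y^2 - y^3 - 2*x*y - 3*y^2 - x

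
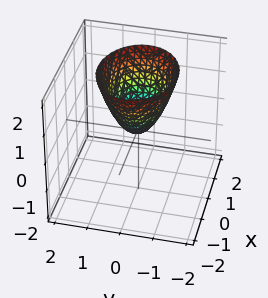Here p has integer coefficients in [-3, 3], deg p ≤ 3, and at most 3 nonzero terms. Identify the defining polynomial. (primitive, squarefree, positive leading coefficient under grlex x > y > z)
2*x^2 + 3*y^2 - 2*z

deg p = 2. A paraboloid; a quadric.
Symmetries: it's symmetric under y → −y, forcing even powers of y; it's symmetric under x → −x, forcing even powers of x.
Against the integer gridlines: it meets the z-axis at z = 0 (among the integer gridlines); it crosses the y-axis at the gridline y = 0; it meets the x-axis at x = 0 (among the integer gridlines).
Matching integer coefficients to the picture gives p.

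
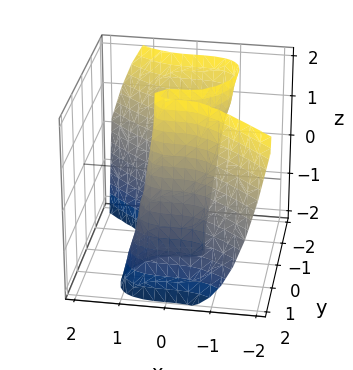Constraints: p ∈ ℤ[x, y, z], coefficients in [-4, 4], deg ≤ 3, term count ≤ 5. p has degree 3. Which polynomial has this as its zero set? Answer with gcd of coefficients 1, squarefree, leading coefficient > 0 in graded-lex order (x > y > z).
3*x^3 + 3*y^3 + 2*y^2*z - 3*y

First, deg p = 3. The shape is more complex than any degree-2 surface.
Next, from the axis intercepts and sections: it crosses the x-axis at the gridline x = 0; every point of the z-axis in the box is on the surface; among the integer gridlines, it crosses the y-axis at y ∈ {-1, 0, 1}.
Finally, assembling these constraints gives the stated polynomial.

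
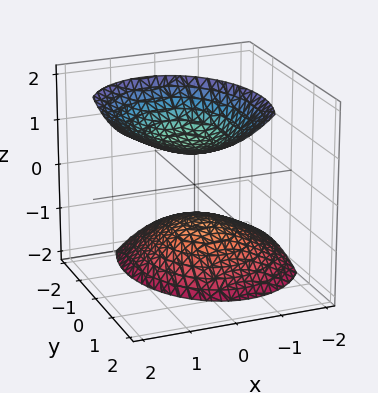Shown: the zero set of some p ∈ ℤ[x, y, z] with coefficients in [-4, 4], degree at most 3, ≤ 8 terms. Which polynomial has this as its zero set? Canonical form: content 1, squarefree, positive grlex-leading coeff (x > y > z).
First, there are 2 components. Treating them together as one polynomial.
Next, the degree is 2 — no degree-1 surface has this shape.
Then, against the integer gridlines: it misses every integer gridline on the x-axis; it misses every integer gridline on the y-axis.
Finally, fitting integer coefficients to these (and the overall shape) gives p.

3*x^2 - 2*x*z + 2*y^2 - 2*y*z - 2*z^2 + 3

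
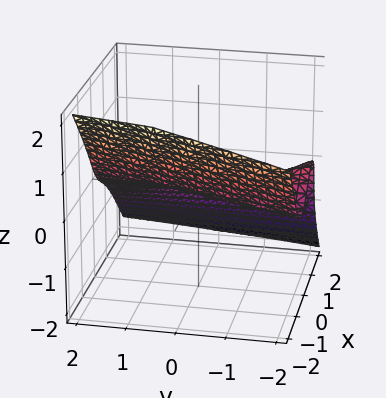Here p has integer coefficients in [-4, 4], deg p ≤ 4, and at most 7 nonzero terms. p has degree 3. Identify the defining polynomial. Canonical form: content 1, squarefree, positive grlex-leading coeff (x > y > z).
2*x^3 + x*y*z + 2*z^3 + x*y + 3*z

First, degree: a generic line meets the surface in up to 3 points, so deg p = 3.
Then, observable constraints: it crosses the z-axis at the gridline z = 0; it crosses the x-axis at the gridline x = 0; the visible y-axis segment lies entirely on the surface.
Finally, assembling these constraints gives the stated polynomial.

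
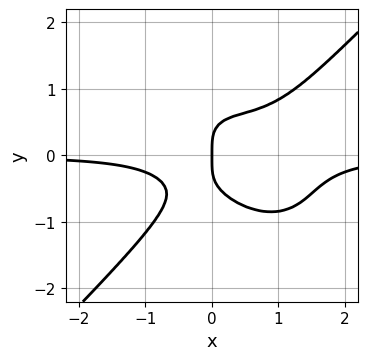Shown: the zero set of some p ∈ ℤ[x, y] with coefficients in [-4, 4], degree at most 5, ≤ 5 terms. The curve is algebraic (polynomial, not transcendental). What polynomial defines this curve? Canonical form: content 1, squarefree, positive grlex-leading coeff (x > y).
2*x^3*y - 2*y^4 - 2*x^2*y + x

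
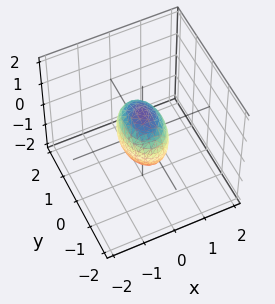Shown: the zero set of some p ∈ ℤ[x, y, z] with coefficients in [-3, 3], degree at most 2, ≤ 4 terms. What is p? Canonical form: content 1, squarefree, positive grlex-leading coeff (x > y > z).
2*x^2 + y^2 + z^2 - 1

(a) Degree: bounded and convex; a quadric, so deg p = 2.
(b) Symmetries: mirror symmetry y ↦ −y ⇒ only even powers of y; it's symmetric under z → −z, forcing even powers of z; the x ↦ −x reflection is a symmetry, so x appears only in even powers.
(c) Observable constraints: among the integer gridlines, it crosses the y-axis at y ∈ {-1, 1}; the z-axis gridline crossings are at z ∈ {-1, 1}.
(d) Assembling these constraints gives the stated polynomial.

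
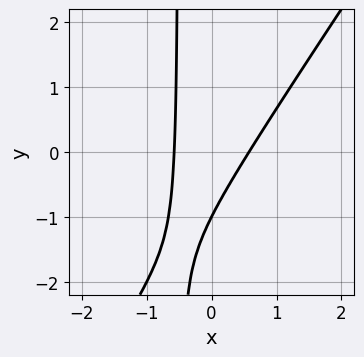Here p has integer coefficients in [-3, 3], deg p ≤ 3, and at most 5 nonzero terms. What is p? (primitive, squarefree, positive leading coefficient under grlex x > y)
Degree: a generic line meets the curve in up to 2 points, so deg p = 2.
Reading off the gridlines: it meets the y-axis at y = -1 (among the integer gridlines).
Matching integer coefficients to the picture gives p.

3*x^2 - 2*x*y - y - 1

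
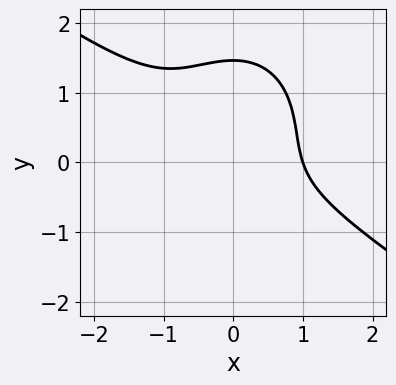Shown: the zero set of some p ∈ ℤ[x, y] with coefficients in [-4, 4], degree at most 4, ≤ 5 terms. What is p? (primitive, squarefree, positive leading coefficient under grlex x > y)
(a) The degree is 3 — the shape is more complex than any degree-2 curve.
(b) From the axis intercepts and sections: one x-axis crossing is at x = 1.
(c) Together with the visible shape, these determine p as stated.

x^3 + x^2*y + y^3 - y^2 - 1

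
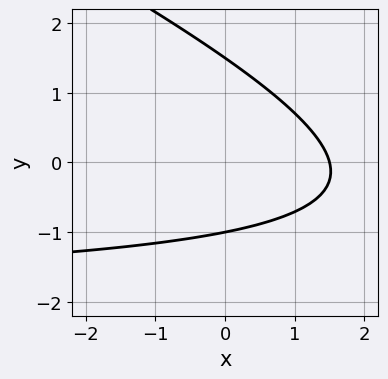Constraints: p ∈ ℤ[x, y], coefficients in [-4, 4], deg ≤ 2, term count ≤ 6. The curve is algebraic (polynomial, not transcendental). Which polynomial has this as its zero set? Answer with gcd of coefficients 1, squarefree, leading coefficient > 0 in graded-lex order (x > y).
x*y + 2*y^2 + 2*x - y - 3

First, the degree is 2 — no degree-1 curve has this shape.
Next, observable constraints: one y-axis crossing is at y = -1.
Finally, together with the visible shape, these determine p as stated.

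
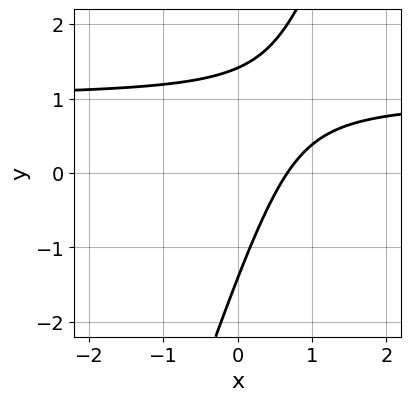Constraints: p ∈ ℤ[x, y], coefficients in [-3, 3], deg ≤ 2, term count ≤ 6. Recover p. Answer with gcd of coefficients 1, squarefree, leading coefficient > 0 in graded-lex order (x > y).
1. The degree is 2 — no degree-1 curve has this shape.
2. Matching integer coefficients to the picture gives p.

3*x*y - y^2 - 3*x + 2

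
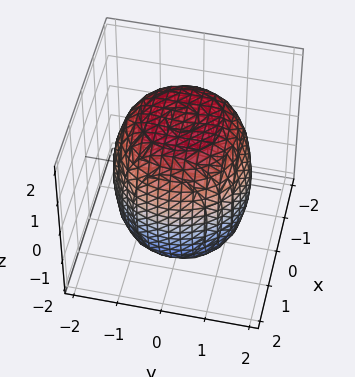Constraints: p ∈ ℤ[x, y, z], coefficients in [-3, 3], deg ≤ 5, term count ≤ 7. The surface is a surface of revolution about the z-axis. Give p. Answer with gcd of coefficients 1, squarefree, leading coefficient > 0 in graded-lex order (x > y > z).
x^4 + 2*x^2*y^2 + y^4 - x^2 - y^2 + z^2 - 3

deg p = 4. The shape is more complex than any degree-3 surface.
Symmetry: the z-axis is an axis of rotation, so x and y enter only as x² + y².
From the axis intercepts and sections: a circular section at z = -1 has radius between 1 and 2.
The integer polynomial consistent with all of this is the stated p.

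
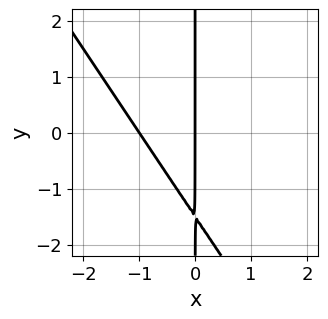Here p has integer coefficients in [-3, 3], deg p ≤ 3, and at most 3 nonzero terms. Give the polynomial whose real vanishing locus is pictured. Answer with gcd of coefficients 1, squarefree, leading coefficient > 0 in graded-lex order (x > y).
3*x^2 + 2*x*y + 3*x

Degree: a generic line meets the curve in up to 2 points, so deg p = 2.
From the visible intercepts: among the integer gridlines, it crosses the x-axis at x ∈ {-1, 0}; the visible y-axis segment lies entirely on the curve.
Matching integer coefficients to the picture gives p.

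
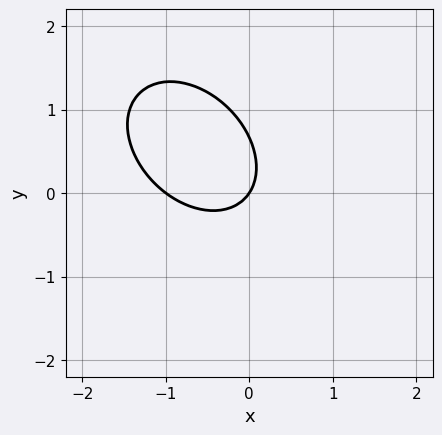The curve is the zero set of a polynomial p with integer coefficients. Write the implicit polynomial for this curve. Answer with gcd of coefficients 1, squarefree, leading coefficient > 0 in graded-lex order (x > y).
1. Degree: the shape is more complex than any degree-1 curve, so deg p = 2.
2. From the axis intercepts and sections: among the integer gridlines, it crosses the x-axis at x ∈ {-1, 0}; one y-axis crossing is at y = 0.
3. Solving for integer coefficients yields p as stated.

3*x^2 + 2*x*y + 3*y^2 + 3*x - 2*y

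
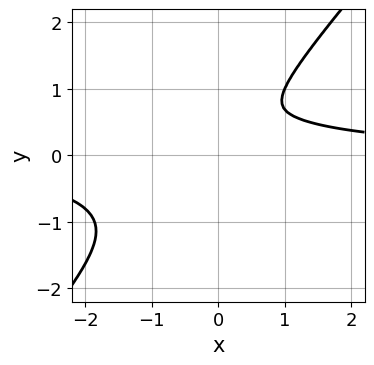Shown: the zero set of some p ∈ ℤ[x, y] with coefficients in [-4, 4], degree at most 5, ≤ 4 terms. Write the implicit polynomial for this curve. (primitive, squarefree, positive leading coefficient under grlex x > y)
Degree: a generic line meets the curve in up to 4 points, so deg p = 4.
Putting this together gives p.

3*x^3*y - 2*y^4 + 2*x^2*y - 3*x^2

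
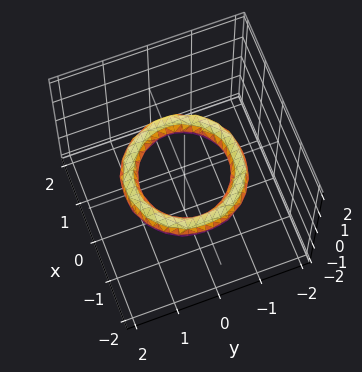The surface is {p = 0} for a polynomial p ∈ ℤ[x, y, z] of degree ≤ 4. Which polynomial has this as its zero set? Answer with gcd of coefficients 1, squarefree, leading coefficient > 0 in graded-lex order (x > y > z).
(a) deg p = 4.
(b) Symmetries: rotational symmetry about the z-axis ⇒ p depends on x, y only through x² + y².
(c) From the visible intercepts: the y-axis gridline crossings are at y ∈ {-1, 1}; no z-intercept at any integer in the box; a circular section at z = 0 has radius exactly 1; among the integer gridlines, it crosses the x-axis at x ∈ {-1, 1}.
(d) Matching integer coefficients to the picture gives p.

x^4 + 2*x^2*y^2 + y^4 - 3*x^2 - 3*y^2 + 3*z^2 + 2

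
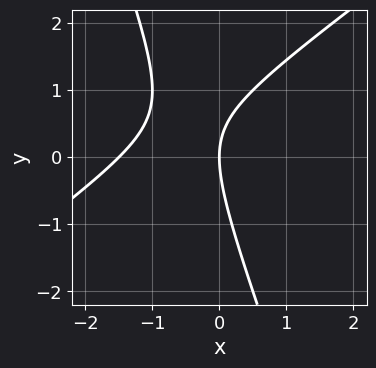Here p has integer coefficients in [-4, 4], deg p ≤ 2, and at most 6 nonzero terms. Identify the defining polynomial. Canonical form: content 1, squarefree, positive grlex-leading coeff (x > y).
2*x^2 - 2*x*y - y^2 + 3*x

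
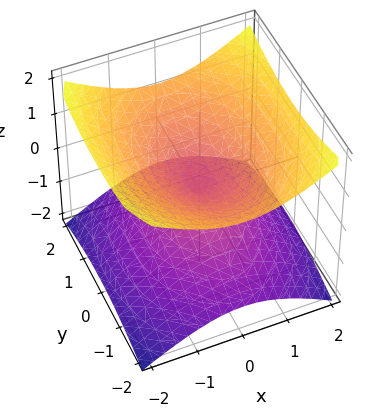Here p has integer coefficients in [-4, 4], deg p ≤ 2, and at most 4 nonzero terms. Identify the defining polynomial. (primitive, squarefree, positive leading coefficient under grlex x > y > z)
1. Degree: a double cone through the origin; a quadric, so deg p = 2.
2. Symmetries: the y ↦ −y reflection is a symmetry, so y appears only in even powers; mirror symmetry x ↦ −x ⇒ only even powers of x; mirror symmetry z ↦ −z ⇒ only even powers of z.
3. From the visible intercepts: it meets the z-axis at z = 0 (among the integer gridlines); it crosses the y-axis at the gridline y = 0; it crosses the x-axis at the gridline x = 0.
4. Fitting integer coefficients to these (and the overall shape) gives p.

2*x^2 + y^2 - 3*z^2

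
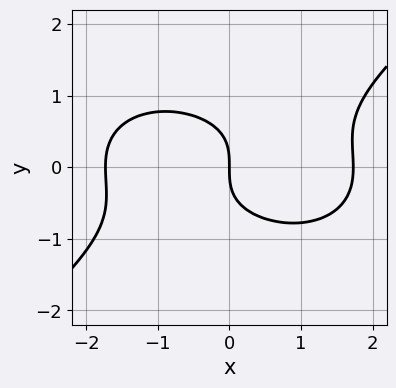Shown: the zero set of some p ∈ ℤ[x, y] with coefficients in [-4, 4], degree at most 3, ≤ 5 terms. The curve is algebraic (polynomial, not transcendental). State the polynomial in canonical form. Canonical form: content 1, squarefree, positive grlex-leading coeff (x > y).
(a) deg p = 3.
(b) Observable constraints: one y-axis crossing is at y = 0; it meets the x-axis at x = 0 (among the integer gridlines).
(c) The integer polynomial consistent with all of this is the stated p.

x^3 + x*y^2 - 3*y^3 - 3*x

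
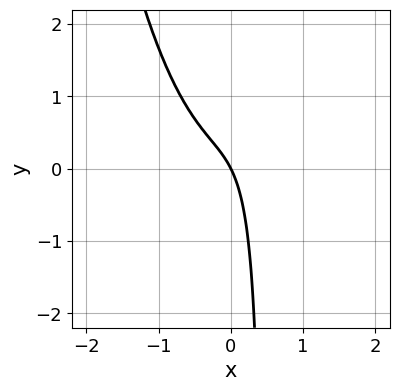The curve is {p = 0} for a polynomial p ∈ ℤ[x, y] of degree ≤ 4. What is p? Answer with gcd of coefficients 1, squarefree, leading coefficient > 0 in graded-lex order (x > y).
3*x^3 - 2*x*y + 2*x + y

1. Degree: no degree-2 curve has this shape, so deg p = 3.
2. From the axis intercepts and sections: it crosses the x-axis at the gridline x = 0; it crosses the y-axis at the gridline y = 0.
3. These observations pin down the coefficients.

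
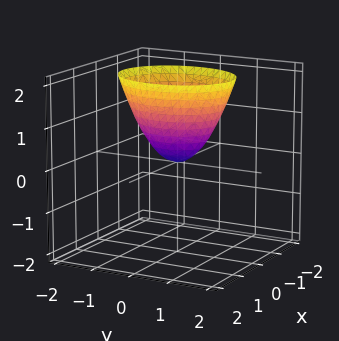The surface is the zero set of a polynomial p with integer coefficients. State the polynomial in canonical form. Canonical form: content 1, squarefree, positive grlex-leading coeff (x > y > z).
(a) Degree: a single bowl opening along one axis; a quadric, so deg p = 2.
(b) Symmetries: the y ↦ −y reflection is a symmetry, so y appears only in even powers; mirror symmetry x ↦ −x ⇒ only even powers of x.
(c) Checking where it meets the axes: one y-axis crossing is at y = 0; it meets the x-axis at x = 0 (among the integer gridlines); it crosses the z-axis at the gridline z = 0.
(d) Assembling these constraints gives the stated polynomial.

3*x^2 + 2*y^2 - 2*z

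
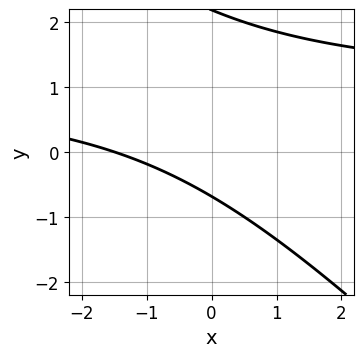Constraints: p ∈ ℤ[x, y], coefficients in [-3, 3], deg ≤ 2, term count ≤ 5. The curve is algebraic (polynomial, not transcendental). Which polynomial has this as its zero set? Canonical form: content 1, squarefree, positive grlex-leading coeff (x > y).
2*x*y + 2*y^2 - 2*x - 3*y - 3

Degree: no degree-1 curve has this shape, so deg p = 2.
Matching integer coefficients to the picture gives p.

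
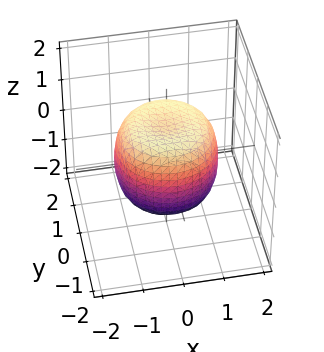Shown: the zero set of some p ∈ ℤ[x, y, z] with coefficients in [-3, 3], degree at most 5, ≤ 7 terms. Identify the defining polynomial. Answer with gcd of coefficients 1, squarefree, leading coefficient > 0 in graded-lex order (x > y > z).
x^4 + 2*x^2*y^2 + y^4 - x^2 - y^2 + z^2 - 1

Degree: no degree-3 surface has this shape, so deg p = 4.
Symmetries: every cross-section ⟂ z is a circle, so x, y appear only via x² + y².
From the axis intercepts and sections: a circular section at z = -1 has radius exactly 1; among the integer gridlines, it crosses the z-axis at z ∈ {-1, 1}.
Together with the visible shape, these determine p as stated.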